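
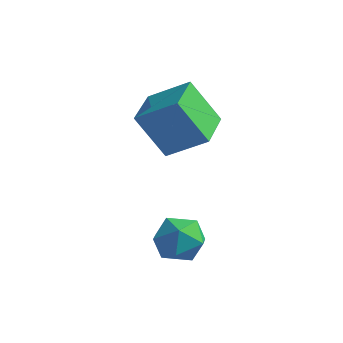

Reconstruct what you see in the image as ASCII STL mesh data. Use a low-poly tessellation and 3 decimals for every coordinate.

solid 
facet normal 0.132 0.957 0.258
outer loop
vertex 0.597 1.221 -2.326
vertex -0.162 1.242 -2.015
vertex 0.471 1.026 -1.539
endloop
endfacet
facet normal 0.751 0.603 0.270
outer loop
vertex 0.597 1.221 -2.326
vertex 0.471 1.026 -1.539
vertex 0.99 0.583 -1.994
endloop
endfacet
facet normal 0.862 0.332 -0.383
outer loop
vertex 0.597 1.221 -2.326
vertex 0.99 0.583 -1.994
vertex 0.677 0.524 -2.75
endloop
endfacet
facet normal 0.312 0.520 -0.795
outer loop
vertex 0.597 1.221 -2.326
vertex 0.677 0.524 -2.75
vertex -0.034 0.931 -2.763
endloop
endfacet
facet normal -0.139 0.906 -0.400
outer loop
vertex 0.597 1.221 -2.326
vertex -0.034 0.931 -2.763
vertex -0.162 1.242 -2.015
endloop
endfacet
facet normal 0.685 0.058 0.726
outer loop
vertex 0.99 0.583 -1.994
vertex 0.471 1.026 -1.539
vertex 0.474 0.209 -1.477
endloop
endfacet
facet normal -0.317 0.631 0.708
outer loop
vertex 0.471 1.026 -1.539
vertex -0.162 1.242 -2.015
vertex -0.237 0.616 -1.49
endloop
endfacet
facet normal -0.756 0.549 -0.357
outer loop
vertex -0.162 1.242 -2.015
vertex -0.034 0.931 -2.763
vertex -0.55 0.557 -2.246
endloop
endfacet
facet normal -0.025 -0.076 -0.997
outer loop
vertex -0.034 0.931 -2.763
vertex 0.677 0.524 -2.75
vertex -0.031 0.114 -2.701
endloop
endfacet
facet normal 0.865 -0.379 -0.329
outer loop
vertex 0.677 0.524 -2.75
vertex 0.99 0.583 -1.994
vertex 0.602 -0.102 -2.225
endloop
endfacet
facet normal -0.312 -0.520 0.795
outer loop
vertex -0.157 -0.081 -1.914
vertex 0.474 0.209 -1.477
vertex -0.237 0.616 -1.49
endloop
endfacet
facet normal -0.862 -0.332 0.383
outer loop
vertex -0.157 -0.081 -1.914
vertex -0.237 0.616 -1.49
vertex -0.55 0.557 -2.246
endloop
endfacet
facet normal -0.751 -0.603 -0.270
outer loop
vertex -0.157 -0.081 -1.914
vertex -0.55 0.557 -2.246
vertex -0.031 0.114 -2.701
endloop
endfacet
facet normal -0.132 -0.957 -0.258
outer loop
vertex -0.157 -0.081 -1.914
vertex -0.031 0.114 -2.701
vertex 0.602 -0.102 -2.225
endloop
endfacet
facet normal 0.139 -0.906 0.400
outer loop
vertex -0.157 -0.081 -1.914
vertex 0.602 -0.102 -2.225
vertex 0.474 0.209 -1.477
endloop
endfacet
facet normal 0.025 0.076 0.997
outer loop
vertex -0.237 0.616 -1.49
vertex 0.474 0.209 -1.477
vertex 0.471 1.026 -1.539
endloop
endfacet
facet normal -0.865 0.379 0.329
outer loop
vertex -0.55 0.557 -2.246
vertex -0.237 0.616 -1.49
vertex -0.162 1.242 -2.015
endloop
endfacet
facet normal -0.685 -0.058 -0.726
outer loop
vertex -0.031 0.114 -2.701
vertex -0.55 0.557 -2.246
vertex -0.034 0.931 -2.763
endloop
endfacet
facet normal 0.317 -0.631 -0.708
outer loop
vertex 0.602 -0.102 -2.225
vertex -0.031 0.114 -2.701
vertex 0.677 0.524 -2.75
endloop
endfacet
facet normal 0.756 -0.549 0.357
outer loop
vertex 0.474 0.209 -1.477
vertex 0.602 -0.102 -2.225
vertex 0.99 0.583 -1.994
endloop
endfacet
facet normal -0.485 -0.218 0.847
outer loop
vertex -1.196 2.43 1.755
vertex -1.771 3.836 1.788
vertex -2.331 1.984 0.989
endloop
endfacet
facet normal 0.378 -0.926 -0.021
outer loop
vertex -1.529 2.344 -0.408
vertex -1.196 2.43 1.755
vertex -2.331 1.984 0.989
endloop
endfacet
facet normal -0.486 -0.218 0.846
outer loop
vertex -2.331 1.984 0.989
vertex -1.771 3.836 1.788
vertex -2.906 3.39 1.021
endloop
endfacet
facet normal -0.788 -0.310 -0.532
outer loop
vertex -2.906 3.39 1.021
vertex -1.529 2.344 -0.408
vertex -2.331 1.984 0.989
endloop
endfacet
facet normal 0.788 0.310 0.532
outer loop
vertex -1.196 2.43 1.755
vertex -0.969 4.196 0.391
vertex -1.771 3.836 1.788
endloop
endfacet
facet normal 0.378 -0.925 -0.021
outer loop
vertex -0.394 2.79 0.359
vertex -1.196 2.43 1.755
vertex -1.529 2.344 -0.408
endloop
endfacet
facet normal 0.788 0.310 0.532
outer loop
vertex -0.394 2.79 0.359
vertex -0.969 4.196 0.391
vertex -1.196 2.43 1.755
endloop
endfacet
facet normal -0.378 0.925 0.021
outer loop
vertex -1.771 3.836 1.788
vertex -0.969 4.196 0.391
vertex -2.906 3.39 1.021
endloop
endfacet
facet normal -0.788 -0.310 -0.532
outer loop
vertex -2.104 3.75 -0.375
vertex -1.529 2.344 -0.408
vertex -2.906 3.39 1.021
endloop
endfacet
facet normal -0.378 0.926 0.021
outer loop
vertex -2.906 3.39 1.021
vertex -0.969 4.196 0.391
vertex -2.104 3.75 -0.375
endloop
endfacet
facet normal 0.486 0.219 -0.846
outer loop
vertex -2.104 3.75 -0.375
vertex -0.394 2.79 0.359
vertex -1.529 2.344 -0.408
endloop
endfacet
facet normal 0.486 0.218 -0.847
outer loop
vertex -0.969 4.196 0.391
vertex -0.394 2.79 0.359
vertex -2.104 3.75 -0.375
endloop
endfacet

endsolid


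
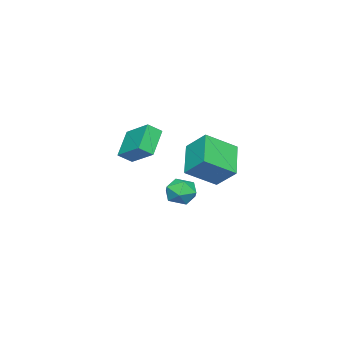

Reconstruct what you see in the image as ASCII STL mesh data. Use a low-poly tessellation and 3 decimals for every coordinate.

solid 
facet normal 0.515 0.728 0.453
outer loop
vertex -2.742 0.665 -2.536
vertex -2.564 0.138 -1.891
vertex -2.04 0.184 -2.561
endloop
endfacet
facet normal 0.540 0.801 -0.258
outer loop
vertex -2.742 0.665 -2.536
vertex -2.04 0.184 -2.561
vertex -2.515 0.279 -3.261
endloop
endfacet
facet normal -0.130 0.858 -0.497
outer loop
vertex -2.742 0.665 -2.536
vertex -2.515 0.279 -3.261
vertex -3.333 0.293 -3.023
endloop
endfacet
facet normal -0.569 0.820 0.064
outer loop
vertex -2.742 0.665 -2.536
vertex -3.333 0.293 -3.023
vertex -3.363 0.206 -2.177
endloop
endfacet
facet normal -0.170 0.740 0.651
outer loop
vertex -2.742 0.665 -2.536
vertex -3.363 0.206 -2.177
vertex -2.564 0.138 -1.891
endloop
endfacet
facet normal 0.823 0.205 -0.530
outer loop
vertex -2.515 0.279 -3.261
vertex -2.04 0.184 -2.561
vertex -2.197 -0.486 -3.063
endloop
endfacet
facet normal 0.782 0.087 0.617
outer loop
vertex -2.04 0.184 -2.561
vertex -2.564 0.138 -1.891
vertex -2.227 -0.573 -2.217
endloop
endfacet
facet normal -0.327 0.107 0.939
outer loop
vertex -2.564 0.138 -1.891
vertex -3.363 0.206 -2.177
vertex -3.045 -0.559 -1.979
endloop
endfacet
facet normal -0.972 0.235 -0.010
outer loop
vertex -3.363 0.206 -2.177
vertex -3.333 0.293 -3.023
vertex -3.52 -0.464 -2.679
endloop
endfacet
facet normal -0.262 0.297 -0.918
outer loop
vertex -3.333 0.293 -3.023
vertex -2.515 0.279 -3.261
vertex -2.996 -0.418 -3.349
endloop
endfacet
facet normal 0.569 -0.820 -0.064
outer loop
vertex -2.818 -0.945 -2.704
vertex -2.197 -0.486 -3.063
vertex -2.227 -0.573 -2.217
endloop
endfacet
facet normal 0.130 -0.858 0.497
outer loop
vertex -2.818 -0.945 -2.704
vertex -2.227 -0.573 -2.217
vertex -3.045 -0.559 -1.979
endloop
endfacet
facet normal -0.540 -0.801 0.258
outer loop
vertex -2.818 -0.945 -2.704
vertex -3.045 -0.559 -1.979
vertex -3.52 -0.464 -2.679
endloop
endfacet
facet normal -0.515 -0.728 -0.453
outer loop
vertex -2.818 -0.945 -2.704
vertex -3.52 -0.464 -2.679
vertex -2.996 -0.418 -3.349
endloop
endfacet
facet normal 0.170 -0.740 -0.651
outer loop
vertex -2.818 -0.945 -2.704
vertex -2.996 -0.418 -3.349
vertex -2.197 -0.486 -3.063
endloop
endfacet
facet normal 0.972 -0.235 0.010
outer loop
vertex -2.227 -0.573 -2.217
vertex -2.197 -0.486 -3.063
vertex -2.04 0.184 -2.561
endloop
endfacet
facet normal 0.262 -0.297 0.918
outer loop
vertex -3.045 -0.559 -1.979
vertex -2.227 -0.573 -2.217
vertex -2.564 0.138 -1.891
endloop
endfacet
facet normal -0.823 -0.205 0.530
outer loop
vertex -3.52 -0.464 -2.679
vertex -3.045 -0.559 -1.979
vertex -3.363 0.206 -2.177
endloop
endfacet
facet normal -0.782 -0.087 -0.617
outer loop
vertex -2.996 -0.418 -3.349
vertex -3.52 -0.464 -2.679
vertex -3.333 0.293 -3.023
endloop
endfacet
facet normal 0.327 -0.107 -0.939
outer loop
vertex -2.197 -0.486 -3.063
vertex -2.996 -0.418 -3.349
vertex -2.515 0.279 -3.261
endloop
endfacet
facet normal -0.607 0.551 -0.573
outer loop
vertex -4.309 -3.096 -0.25
vertex -3.823 -1.695 0.582
vertex -3.093 -2.877 -1.329
endloop
endfacet
facet normal -0.286 -0.824 -0.489
outer loop
vertex -2.577 -3.345 -0.842
vertex -4.309 -3.096 -0.25
vertex -3.093 -2.877 -1.329
endloop
endfacet
facet normal -0.607 0.551 -0.573
outer loop
vertex -3.093 -2.877 -1.329
vertex -3.823 -1.695 0.582
vertex -2.607 -1.476 -0.496
endloop
endfacet
facet normal 0.742 0.134 -0.657
outer loop
vertex -2.607 -1.476 -0.496
vertex -2.577 -3.345 -0.842
vertex -3.093 -2.877 -1.329
endloop
endfacet
facet normal -0.742 -0.133 0.658
outer loop
vertex -4.309 -3.096 -0.25
vertex -3.307 -2.163 1.069
vertex -3.823 -1.695 0.582
endloop
endfacet
facet normal -0.286 -0.824 -0.490
outer loop
vertex -3.793 -3.564 0.236
vertex -4.309 -3.096 -0.25
vertex -2.577 -3.345 -0.842
endloop
endfacet
facet normal -0.741 -0.134 0.658
outer loop
vertex -3.793 -3.564 0.236
vertex -3.307 -2.163 1.069
vertex -4.309 -3.096 -0.25
endloop
endfacet
facet normal 0.285 0.824 0.489
outer loop
vertex -3.823 -1.695 0.582
vertex -3.307 -2.163 1.069
vertex -2.607 -1.476 -0.496
endloop
endfacet
facet normal 0.741 0.134 -0.658
outer loop
vertex -2.091 -1.944 -0.01
vertex -2.577 -3.345 -0.842
vertex -2.607 -1.476 -0.496
endloop
endfacet
facet normal 0.286 0.824 0.490
outer loop
vertex -2.607 -1.476 -0.496
vertex -3.307 -2.163 1.069
vertex -2.091 -1.944 -0.01
endloop
endfacet
facet normal 0.607 -0.551 0.573
outer loop
vertex -2.091 -1.944 -0.01
vertex -3.793 -3.564 0.236
vertex -2.577 -3.345 -0.842
endloop
endfacet
facet normal 0.607 -0.551 0.572
outer loop
vertex -3.307 -2.163 1.069
vertex -3.793 -3.564 0.236
vertex -2.091 -1.944 -0.01
endloop
endfacet
facet normal -0.652 0.558 -0.514
outer loop
vertex -1.94 2.165 0.103
vertex -1.766 3.211 1.017
vertex -0.548 2.838 -0.932
endloop
endfacet
facet normal -0.124 -0.748 -0.653
outer loop
vertex 0.586 1.869 -0.037
vertex -1.94 2.165 0.103
vertex -0.548 2.838 -0.932
endloop
endfacet
facet normal -0.652 0.557 -0.514
outer loop
vertex -0.548 2.838 -0.932
vertex -1.766 3.211 1.017
vertex -0.375 3.885 -0.018
endloop
endfacet
facet normal 0.748 0.362 -0.556
outer loop
vertex -0.375 3.885 -0.018
vertex 0.586 1.869 -0.037
vertex -0.548 2.838 -0.932
endloop
endfacet
facet normal -0.748 -0.362 0.556
outer loop
vertex -1.94 2.165 0.103
vertex -0.632 2.242 1.912
vertex -1.766 3.211 1.017
endloop
endfacet
facet normal -0.124 -0.747 -0.653
outer loop
vertex -0.805 1.195 0.998
vertex -1.94 2.165 0.103
vertex 0.586 1.869 -0.037
endloop
endfacet
facet normal -0.748 -0.362 0.556
outer loop
vertex -0.805 1.195 0.998
vertex -0.632 2.242 1.912
vertex -1.94 2.165 0.103
endloop
endfacet
facet normal 0.124 0.747 0.653
outer loop
vertex -1.766 3.211 1.017
vertex -0.632 2.242 1.912
vertex -0.375 3.885 -0.018
endloop
endfacet
facet normal 0.748 0.362 -0.556
outer loop
vertex 0.76 2.915 0.877
vertex 0.586 1.869 -0.037
vertex -0.375 3.885 -0.018
endloop
endfacet
facet normal 0.124 0.747 0.653
outer loop
vertex -0.375 3.885 -0.018
vertex -0.632 2.242 1.912
vertex 0.76 2.915 0.877
endloop
endfacet
facet normal 0.652 -0.557 0.514
outer loop
vertex 0.76 2.915 0.877
vertex -0.805 1.195 0.998
vertex 0.586 1.869 -0.037
endloop
endfacet
facet normal 0.652 -0.557 0.515
outer loop
vertex -0.632 2.242 1.912
vertex -0.805 1.195 0.998
vertex 0.76 2.915 0.877
endloop
endfacet

endsolid


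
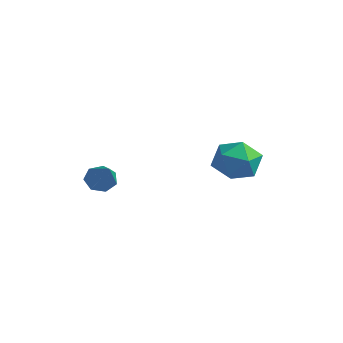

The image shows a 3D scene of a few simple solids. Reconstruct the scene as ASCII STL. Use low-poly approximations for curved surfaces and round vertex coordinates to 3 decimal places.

solid 
facet normal -0.941 -0.337 0.020
outer loop
vertex -2.821 3.675 2.742
vertex -2.448 2.638 2.817
vertex -2.638 3.224 3.733
endloop
endfacet
facet normal -0.897 0.315 0.309
outer loop
vertex -2.821 3.675 2.742
vertex -2.638 3.224 3.733
vertex -2.338 4.269 3.538
endloop
endfacet
facet normal -0.628 0.756 -0.183
outer loop
vertex -2.821 3.675 2.742
vertex -2.338 4.269 3.538
vertex -1.964 4.328 2.501
endloop
endfacet
facet normal -0.506 0.378 -0.776
outer loop
vertex -2.821 3.675 2.742
vertex -1.964 4.328 2.501
vertex -2.032 3.321 2.055
endloop
endfacet
facet normal -0.699 -0.299 -0.649
outer loop
vertex -2.821 3.675 2.742
vertex -2.032 3.321 2.055
vertex -2.448 2.638 2.817
endloop
endfacet
facet normal -0.437 0.285 0.853
outer loop
vertex -2.338 4.269 3.538
vertex -2.638 3.224 3.733
vertex -1.668 3.599 4.105
endloop
endfacet
facet normal -0.508 -0.770 0.387
outer loop
vertex -2.638 3.224 3.733
vertex -2.448 2.638 2.817
vertex -1.736 2.592 3.659
endloop
endfacet
facet normal -0.117 -0.707 -0.697
outer loop
vertex -2.448 2.638 2.817
vertex -2.032 3.321 2.055
vertex -1.362 2.651 2.622
endloop
endfacet
facet normal 0.196 0.386 -0.901
outer loop
vertex -2.032 3.321 2.055
vertex -1.964 4.328 2.501
vertex -1.062 3.696 2.427
endloop
endfacet
facet normal -0.002 0.998 0.056
outer loop
vertex -1.964 4.328 2.501
vertex -2.338 4.269 3.538
vertex -1.252 4.282 3.343
endloop
endfacet
facet normal 0.506 -0.378 0.776
outer loop
vertex -0.879 3.245 3.418
vertex -1.668 3.599 4.105
vertex -1.736 2.592 3.659
endloop
endfacet
facet normal 0.628 -0.756 0.183
outer loop
vertex -0.879 3.245 3.418
vertex -1.736 2.592 3.659
vertex -1.362 2.651 2.622
endloop
endfacet
facet normal 0.897 -0.315 -0.309
outer loop
vertex -0.879 3.245 3.418
vertex -1.362 2.651 2.622
vertex -1.062 3.696 2.427
endloop
endfacet
facet normal 0.941 0.337 -0.020
outer loop
vertex -0.879 3.245 3.418
vertex -1.062 3.696 2.427
vertex -1.252 4.282 3.343
endloop
endfacet
facet normal 0.699 0.299 0.649
outer loop
vertex -0.879 3.245 3.418
vertex -1.252 4.282 3.343
vertex -1.668 3.599 4.105
endloop
endfacet
facet normal -0.196 -0.386 0.901
outer loop
vertex -1.736 2.592 3.659
vertex -1.668 3.599 4.105
vertex -2.638 3.224 3.733
endloop
endfacet
facet normal 0.002 -0.998 -0.056
outer loop
vertex -1.362 2.651 2.622
vertex -1.736 2.592 3.659
vertex -2.448 2.638 2.817
endloop
endfacet
facet normal 0.437 -0.285 -0.853
outer loop
vertex -1.062 3.696 2.427
vertex -1.362 2.651 2.622
vertex -2.032 3.321 2.055
endloop
endfacet
facet normal 0.508 0.770 -0.387
outer loop
vertex -1.252 4.282 3.343
vertex -1.062 3.696 2.427
vertex -1.964 4.328 2.501
endloop
endfacet
facet normal 0.117 0.707 0.697
outer loop
vertex -1.668 3.599 4.105
vertex -1.252 4.282 3.343
vertex -2.338 4.269 3.538
endloop
endfacet
facet normal -0.724 0.309 -0.617
outer loop
vertex -3.566 -1.611 2.17
vertex -3.982 -1.546 2.691
vertex -3.565 -1.091 2.429
endloop
endfacet
facet normal 0.876 0.214 -0.433
outer loop
vertex -3.566 -1.611 2.17
vertex -3.565 -1.091 2.429
vertex -2.598 -2.134 3.869
endloop
endfacet
facet normal -0.724 0.309 -0.616
outer loop
vertex -3.565 -1.091 2.429
vertex -3.982 -1.546 2.691
vertex -3.878 -0.913 2.886
endloop
endfacet
facet normal 0.629 0.766 0.132
outer loop
vertex -3.565 -1.091 2.429
vertex -3.878 -0.913 2.886
vertex -2.598 -2.134 3.869
endloop
endfacet
facet normal -0.724 0.309 -0.617
outer loop
vertex -3.878 -0.913 2.886
vertex -3.982 -1.546 2.691
vertex -4.269 -1.212 3.195
endloop
endfacet
facet normal 0.072 0.670 0.739
outer loop
vertex -3.878 -0.913 2.886
vertex -4.269 -1.212 3.195
vertex -2.598 -2.134 3.869
endloop
endfacet
facet normal -0.724 0.309 -0.617
outer loop
vertex -4.269 -1.212 3.195
vertex -3.982 -1.546 2.691
vertex -4.444 -1.762 3.125
endloop
endfacet
facet normal -0.374 0.001 0.928
outer loop
vertex -4.269 -1.212 3.195
vertex -4.444 -1.762 3.125
vertex -2.598 -2.134 3.869
endloop
endfacet
facet normal -0.724 0.308 -0.617
outer loop
vertex -4.444 -1.762 3.125
vertex -3.982 -1.546 2.691
vertex -4.27 -2.149 2.728
endloop
endfacet
facet normal -0.374 -0.741 0.558
outer loop
vertex -4.444 -1.762 3.125
vertex -4.27 -2.149 2.728
vertex -2.598 -2.134 3.869
endloop
endfacet
facet normal -0.724 0.308 -0.617
outer loop
vertex -4.27 -2.149 2.728
vertex -3.982 -1.546 2.691
vertex -3.879 -2.082 2.303
endloop
endfacet
facet normal 0.071 -0.993 -0.091
outer loop
vertex -4.27 -2.149 2.728
vertex -3.879 -2.082 2.303
vertex -2.598 -2.134 3.869
endloop
endfacet
facet normal -0.725 0.307 -0.617
outer loop
vertex -3.879 -2.082 2.303
vertex -3.982 -1.546 2.691
vertex -3.566 -1.611 2.17
endloop
endfacet
facet normal 0.628 -0.568 -0.532
outer loop
vertex -3.879 -2.082 2.303
vertex -3.566 -1.611 2.17
vertex -2.598 -2.134 3.869
endloop
endfacet

endsolid


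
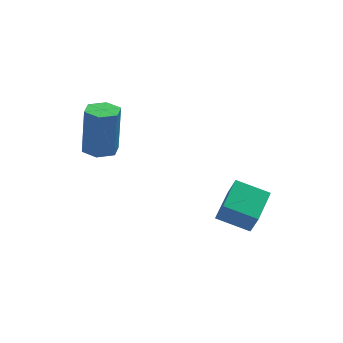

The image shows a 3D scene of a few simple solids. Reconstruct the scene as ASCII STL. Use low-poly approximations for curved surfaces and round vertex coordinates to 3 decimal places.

solid 
facet normal -0.079 -0.090 -0.993
outer loop
vertex -3.038 0.544 -0.827
vertex -3.477 1.152 -0.847
vertex -2.733 1.223 -0.913
endloop
endfacet
facet normal 0.910 -0.413 -0.035
outer loop
vertex -3.038 0.544 -0.827
vertex -2.733 1.223 -0.913
vertex -2.865 0.74 1.327
endloop
endfacet
facet normal 0.910 -0.413 -0.035
outer loop
vertex -2.865 0.74 1.327
vertex -2.733 1.223 -0.913
vertex -2.56 1.42 1.241
endloop
endfacet
facet normal 0.079 0.090 0.993
outer loop
vertex -2.865 0.74 1.327
vertex -2.56 1.42 1.241
vertex -3.303 1.348 1.307
endloop
endfacet
facet normal -0.079 -0.091 -0.993
outer loop
vertex -2.733 1.223 -0.913
vertex -3.477 1.152 -0.847
vertex -3.171 1.831 -0.934
endloop
endfacet
facet normal 0.808 0.578 -0.118
outer loop
vertex -2.733 1.223 -0.913
vertex -3.171 1.831 -0.934
vertex -2.56 1.42 1.241
endloop
endfacet
facet normal 0.808 0.578 -0.118
outer loop
vertex -2.56 1.42 1.241
vertex -3.171 1.831 -0.934
vertex -2.998 2.028 1.221
endloop
endfacet
facet normal 0.079 0.090 0.993
outer loop
vertex -2.56 1.42 1.241
vertex -2.998 2.028 1.221
vertex -3.303 1.348 1.307
endloop
endfacet
facet normal -0.081 -0.091 -0.993
outer loop
vertex -3.171 1.831 -0.934
vertex -3.477 1.152 -0.847
vertex -3.915 1.76 -0.867
endloop
endfacet
facet normal -0.102 0.991 -0.082
outer loop
vertex -3.171 1.831 -0.934
vertex -3.915 1.76 -0.867
vertex -2.998 2.028 1.221
endloop
endfacet
facet normal -0.103 0.991 -0.082
outer loop
vertex -2.998 2.028 1.221
vertex -3.915 1.76 -0.867
vertex -3.742 1.956 1.287
endloop
endfacet
facet normal 0.079 0.090 0.993
outer loop
vertex -2.998 2.028 1.221
vertex -3.742 1.956 1.287
vertex -3.303 1.348 1.307
endloop
endfacet
facet normal -0.079 -0.090 -0.993
outer loop
vertex -3.915 1.76 -0.867
vertex -3.477 1.152 -0.847
vertex -4.22 1.08 -0.781
endloop
endfacet
facet normal -0.910 0.413 0.036
outer loop
vertex -3.915 1.76 -0.867
vertex -4.22 1.08 -0.781
vertex -3.742 1.956 1.287
endloop
endfacet
facet normal -0.910 0.413 0.035
outer loop
vertex -3.742 1.956 1.287
vertex -4.22 1.08 -0.781
vertex -4.047 1.277 1.373
endloop
endfacet
facet normal 0.079 0.090 0.993
outer loop
vertex -3.742 1.956 1.287
vertex -4.047 1.277 1.373
vertex -3.303 1.348 1.307
endloop
endfacet
facet normal -0.079 -0.090 -0.993
outer loop
vertex -4.22 1.08 -0.781
vertex -3.477 1.152 -0.847
vertex -3.782 0.472 -0.761
endloop
endfacet
facet normal -0.808 -0.578 0.118
outer loop
vertex -4.22 1.08 -0.781
vertex -3.782 0.472 -0.761
vertex -4.047 1.277 1.373
endloop
endfacet
facet normal -0.808 -0.578 0.118
outer loop
vertex -4.047 1.277 1.373
vertex -3.782 0.472 -0.761
vertex -3.609 0.669 1.394
endloop
endfacet
facet normal 0.079 0.091 0.993
outer loop
vertex -4.047 1.277 1.373
vertex -3.609 0.669 1.394
vertex -3.303 1.348 1.307
endloop
endfacet
facet normal -0.079 -0.090 -0.993
outer loop
vertex -3.782 0.472 -0.761
vertex -3.477 1.152 -0.847
vertex -3.038 0.544 -0.827
endloop
endfacet
facet normal 0.103 -0.991 0.082
outer loop
vertex -3.782 0.472 -0.761
vertex -3.038 0.544 -0.827
vertex -3.609 0.669 1.394
endloop
endfacet
facet normal 0.102 -0.991 0.082
outer loop
vertex -3.609 0.669 1.394
vertex -3.038 0.544 -0.827
vertex -2.865 0.74 1.327
endloop
endfacet
facet normal 0.081 0.091 0.993
outer loop
vertex -3.609 0.669 1.394
vertex -2.865 0.74 1.327
vertex -3.303 1.348 1.307
endloop
endfacet
facet normal -0.818 0.468 0.335
outer loop
vertex 0.072 -3.676 -1.249
vertex 0.944 -2.408 -0.89
vertex -0.102 -3.279 -2.227
endloop
endfacet
facet normal -0.552 -0.802 -0.228
outer loop
vertex 1.076 -3.952 -2.71
vertex 0.072 -3.676 -1.249
vertex -0.102 -3.279 -2.227
endloop
endfacet
facet normal -0.818 0.468 0.335
outer loop
vertex -0.102 -3.279 -2.227
vertex 0.944 -2.408 -0.89
vertex 0.77 -2.011 -1.868
endloop
endfacet
facet normal -0.163 0.371 -0.914
outer loop
vertex 0.77 -2.011 -1.868
vertex 1.076 -3.952 -2.71
vertex -0.102 -3.279 -2.227
endloop
endfacet
facet normal 0.163 -0.371 0.914
outer loop
vertex 0.072 -3.676 -1.249
vertex 2.122 -3.081 -1.373
vertex 0.944 -2.408 -0.89
endloop
endfacet
facet normal -0.552 -0.802 -0.228
outer loop
vertex 1.25 -4.349 -1.732
vertex 0.072 -3.676 -1.249
vertex 1.076 -3.952 -2.71
endloop
endfacet
facet normal 0.163 -0.371 0.914
outer loop
vertex 1.25 -4.349 -1.732
vertex 2.122 -3.081 -1.373
vertex 0.072 -3.676 -1.249
endloop
endfacet
facet normal 0.552 0.802 0.228
outer loop
vertex 0.944 -2.408 -0.89
vertex 2.122 -3.081 -1.373
vertex 0.77 -2.011 -1.868
endloop
endfacet
facet normal -0.163 0.371 -0.914
outer loop
vertex 1.948 -2.684 -2.351
vertex 1.076 -3.952 -2.71
vertex 0.77 -2.011 -1.868
endloop
endfacet
facet normal 0.552 0.802 0.228
outer loop
vertex 0.77 -2.011 -1.868
vertex 2.122 -3.081 -1.373
vertex 1.948 -2.684 -2.351
endloop
endfacet
facet normal 0.818 -0.468 -0.335
outer loop
vertex 1.948 -2.684 -2.351
vertex 1.25 -4.349 -1.732
vertex 1.076 -3.952 -2.71
endloop
endfacet
facet normal 0.818 -0.468 -0.335
outer loop
vertex 2.122 -3.081 -1.373
vertex 1.25 -4.349 -1.732
vertex 1.948 -2.684 -2.351
endloop
endfacet

endsolid


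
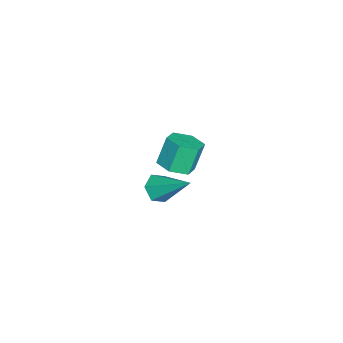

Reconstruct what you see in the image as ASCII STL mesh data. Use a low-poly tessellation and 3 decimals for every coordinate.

solid 
facet normal 0.338 -0.238 -0.910
outer loop
vertex -2.327 1.925 -2.578
vertex -2.908 1.253 -2.618
vertex -3.14 2.059 -2.915
endloop
endfacet
facet normal 0.227 0.959 -0.167
outer loop
vertex -2.327 1.925 -2.578
vertex -3.14 2.059 -2.915
vertex -2.83 2.28 -1.222
endloop
endfacet
facet normal 0.227 0.959 -0.167
outer loop
vertex -2.83 2.28 -1.222
vertex -3.14 2.059 -2.915
vertex -3.643 2.414 -1.558
endloop
endfacet
facet normal -0.337 0.238 0.911
outer loop
vertex -2.83 2.28 -1.222
vertex -3.643 2.414 -1.558
vertex -3.412 1.607 -1.262
endloop
endfacet
facet normal 0.338 -0.238 -0.910
outer loop
vertex -3.14 2.059 -2.915
vertex -2.908 1.253 -2.618
vertex -3.721 1.387 -2.955
endloop
endfacet
facet normal -0.677 0.610 -0.411
outer loop
vertex -3.14 2.059 -2.915
vertex -3.721 1.387 -2.955
vertex -3.643 2.414 -1.558
endloop
endfacet
facet normal -0.677 0.610 -0.411
outer loop
vertex -3.643 2.414 -1.558
vertex -3.721 1.387 -2.955
vertex -4.225 1.741 -1.598
endloop
endfacet
facet normal -0.337 0.238 0.911
outer loop
vertex -3.643 2.414 -1.558
vertex -4.225 1.741 -1.598
vertex -3.412 1.607 -1.262
endloop
endfacet
facet normal 0.338 -0.238 -0.910
outer loop
vertex -3.721 1.387 -2.955
vertex -2.908 1.253 -2.618
vertex -3.49 0.58 -2.658
endloop
endfacet
facet normal -0.905 -0.349 -0.245
outer loop
vertex -3.721 1.387 -2.955
vertex -3.49 0.58 -2.658
vertex -4.225 1.741 -1.598
endloop
endfacet
facet normal -0.904 -0.350 -0.244
outer loop
vertex -4.225 1.741 -1.598
vertex -3.49 0.58 -2.658
vertex -3.993 0.935 -1.302
endloop
endfacet
facet normal -0.337 0.237 0.911
outer loop
vertex -4.225 1.741 -1.598
vertex -3.993 0.935 -1.302
vertex -3.412 1.607 -1.262
endloop
endfacet
facet normal 0.337 -0.238 -0.911
outer loop
vertex -3.49 0.58 -2.658
vertex -2.908 1.253 -2.618
vertex -2.677 0.446 -2.322
endloop
endfacet
facet normal -0.227 -0.959 0.167
outer loop
vertex -3.49 0.58 -2.658
vertex -2.677 0.446 -2.322
vertex -3.993 0.935 -1.302
endloop
endfacet
facet normal -0.227 -0.959 0.167
outer loop
vertex -3.993 0.935 -1.302
vertex -2.677 0.446 -2.322
vertex -3.18 0.801 -0.965
endloop
endfacet
facet normal -0.338 0.238 0.910
outer loop
vertex -3.993 0.935 -1.302
vertex -3.18 0.801 -0.965
vertex -3.412 1.607 -1.262
endloop
endfacet
facet normal 0.337 -0.238 -0.911
outer loop
vertex -2.677 0.446 -2.322
vertex -2.908 1.253 -2.618
vertex -2.095 1.119 -2.282
endloop
endfacet
facet normal 0.677 -0.610 0.411
outer loop
vertex -2.677 0.446 -2.322
vertex -2.095 1.119 -2.282
vertex -3.18 0.801 -0.965
endloop
endfacet
facet normal 0.677 -0.610 0.411
outer loop
vertex -3.18 0.801 -0.965
vertex -2.095 1.119 -2.282
vertex -2.599 1.473 -0.925
endloop
endfacet
facet normal -0.338 0.238 0.910
outer loop
vertex -3.18 0.801 -0.965
vertex -2.599 1.473 -0.925
vertex -3.412 1.607 -1.262
endloop
endfacet
facet normal 0.337 -0.237 -0.911
outer loop
vertex -2.095 1.119 -2.282
vertex -2.908 1.253 -2.618
vertex -2.327 1.925 -2.578
endloop
endfacet
facet normal 0.904 0.350 0.245
outer loop
vertex -2.095 1.119 -2.282
vertex -2.327 1.925 -2.578
vertex -2.599 1.473 -0.925
endloop
endfacet
facet normal 0.905 0.349 0.244
outer loop
vertex -2.599 1.473 -0.925
vertex -2.327 1.925 -2.578
vertex -2.83 2.28 -1.222
endloop
endfacet
facet normal -0.338 0.238 0.910
outer loop
vertex -2.599 1.473 -0.925
vertex -2.83 2.28 -1.222
vertex -3.412 1.607 -1.262
endloop
endfacet
facet normal -0.315 -0.731 -0.606
outer loop
vertex 2.442 1.857 0.017
vertex 2.148 1.517 0.58
vertex 1.76 1.994 0.206
endloop
endfacet
facet normal 0.022 0.845 -0.534
outer loop
vertex 2.442 1.857 0.017
vertex 1.76 1.994 0.206
vertex 2.772 2.963 1.78
endloop
endfacet
facet normal -0.315 -0.731 -0.605
outer loop
vertex 1.76 1.994 0.206
vertex 2.148 1.517 0.58
vertex 1.467 1.654 0.769
endloop
endfacet
facet normal -0.723 0.690 0.040
outer loop
vertex 1.76 1.994 0.206
vertex 1.467 1.654 0.769
vertex 2.772 2.963 1.78
endloop
endfacet
facet normal -0.315 -0.731 -0.605
outer loop
vertex 1.467 1.654 0.769
vertex 2.148 1.517 0.58
vertex 1.855 1.177 1.143
endloop
endfacet
facet normal -0.651 0.064 0.757
outer loop
vertex 1.467 1.654 0.769
vertex 1.855 1.177 1.143
vertex 2.772 2.963 1.78
endloop
endfacet
facet normal -0.316 -0.730 -0.606
outer loop
vertex 1.855 1.177 1.143
vertex 2.148 1.517 0.58
vertex 2.536 1.039 0.954
endloop
endfacet
facet normal 0.167 -0.406 0.898
outer loop
vertex 1.855 1.177 1.143
vertex 2.536 1.039 0.954
vertex 2.772 2.963 1.78
endloop
endfacet
facet normal -0.315 -0.730 -0.606
outer loop
vertex 2.536 1.039 0.954
vertex 2.148 1.517 0.58
vertex 2.829 1.379 0.392
endloop
endfacet
facet normal 0.912 -0.251 0.324
outer loop
vertex 2.536 1.039 0.954
vertex 2.829 1.379 0.392
vertex 2.772 2.963 1.78
endloop
endfacet
facet normal -0.315 -0.730 -0.606
outer loop
vertex 2.829 1.379 0.392
vertex 2.148 1.517 0.58
vertex 2.442 1.857 0.017
endloop
endfacet
facet normal 0.841 0.373 -0.392
outer loop
vertex 2.829 1.379 0.392
vertex 2.442 1.857 0.017
vertex 2.772 2.963 1.78
endloop
endfacet

endsolid


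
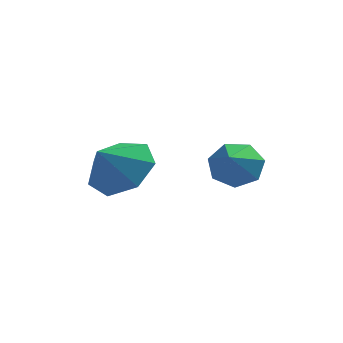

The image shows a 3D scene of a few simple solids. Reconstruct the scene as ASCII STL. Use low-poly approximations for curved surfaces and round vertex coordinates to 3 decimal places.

solid 
facet normal -0.026 0.871 -0.491
outer loop
vertex 0.11 4.755 3.395
vertex -0.215 4.389 2.762
vertex -0.584 4.729 3.385
endloop
endfacet
facet normal -0.020 0.157 0.987
outer loop
vertex 0.11 4.755 3.395
vertex -0.584 4.729 3.385
vertex -0.165 2.691 3.718
endloop
endfacet
facet normal -0.026 0.871 -0.491
outer loop
vertex -0.584 4.729 3.385
vertex -0.215 4.389 2.762
vertex -1.0 4.447 2.906
endloop
endfacet
facet normal -0.742 -0.043 0.669
outer loop
vertex -0.584 4.729 3.385
vertex -1.0 4.447 2.906
vertex -0.165 2.691 3.718
endloop
endfacet
facet normal -0.025 0.872 -0.489
outer loop
vertex -1.0 4.447 2.906
vertex -0.215 4.389 2.762
vertex -0.824 4.122 2.318
endloop
endfacet
facet normal -0.898 -0.439 -0.026
outer loop
vertex -1.0 4.447 2.906
vertex -0.824 4.122 2.318
vertex -0.165 2.691 3.718
endloop
endfacet
facet normal -0.025 0.871 -0.490
outer loop
vertex -0.824 4.122 2.318
vertex -0.215 4.389 2.762
vertex -0.19 3.998 2.065
endloop
endfacet
facet normal -0.371 -0.731 -0.572
outer loop
vertex -0.824 4.122 2.318
vertex -0.19 3.998 2.065
vertex -0.165 2.691 3.718
endloop
endfacet
facet normal -0.025 0.871 -0.490
outer loop
vertex -0.19 3.998 2.065
vertex -0.215 4.389 2.762
vertex 0.426 4.168 2.336
endloop
endfacet
facet normal 0.440 -0.701 -0.561
outer loop
vertex -0.19 3.998 2.065
vertex 0.426 4.168 2.336
vertex -0.165 2.691 3.718
endloop
endfacet
facet normal -0.026 0.871 -0.491
outer loop
vertex 0.426 4.168 2.336
vertex -0.215 4.389 2.762
vertex 0.559 4.506 2.928
endloop
endfacet
facet normal 0.929 -0.370 0.002
outer loop
vertex 0.426 4.168 2.336
vertex 0.559 4.506 2.928
vertex -0.165 2.691 3.718
endloop
endfacet
facet normal -0.027 0.871 -0.490
outer loop
vertex 0.559 4.506 2.928
vertex -0.215 4.389 2.762
vertex 0.11 4.755 3.395
endloop
endfacet
facet normal 0.724 0.012 0.690
outer loop
vertex 0.559 4.506 2.928
vertex 0.11 4.755 3.395
vertex -0.165 2.691 3.718
endloop
endfacet
facet normal 0.419 0.564 -0.711
outer loop
vertex -2.428 3.14 3.866
vertex -3.031 2.656 3.127
vertex -3.25 3.535 3.695
endloop
endfacet
facet normal -0.109 0.194 0.975
outer loop
vertex -2.428 3.14 3.866
vertex -3.25 3.535 3.695
vertex -3.529 1.984 3.973
endloop
endfacet
facet normal 0.419 0.564 -0.711
outer loop
vertex -3.25 3.535 3.695
vertex -3.031 2.656 3.127
vertex -3.907 3.268 3.096
endloop
endfacet
facet normal -0.706 0.246 0.664
outer loop
vertex -3.25 3.535 3.695
vertex -3.907 3.268 3.096
vertex -3.529 1.984 3.973
endloop
endfacet
facet normal 0.419 0.564 -0.711
outer loop
vertex -3.907 3.268 3.096
vertex -3.031 2.656 3.127
vertex -3.904 2.54 2.52
endloop
endfacet
facet normal -0.969 -0.155 0.191
outer loop
vertex -3.907 3.268 3.096
vertex -3.904 2.54 2.52
vertex -3.529 1.984 3.973
endloop
endfacet
facet normal 0.419 0.564 -0.711
outer loop
vertex -3.904 2.54 2.52
vertex -3.031 2.656 3.127
vertex -3.243 1.899 2.401
endloop
endfacet
facet normal -0.702 -0.707 -0.089
outer loop
vertex -3.904 2.54 2.52
vertex -3.243 1.899 2.401
vertex -3.529 1.984 3.973
endloop
endfacet
facet normal 0.419 0.564 -0.711
outer loop
vertex -3.243 1.899 2.401
vertex -3.031 2.656 3.127
vertex -2.422 1.828 2.829
endloop
endfacet
facet normal -0.104 -0.994 0.035
outer loop
vertex -3.243 1.899 2.401
vertex -2.422 1.828 2.829
vertex -3.529 1.984 3.973
endloop
endfacet
facet normal 0.419 0.564 -0.711
outer loop
vertex -2.422 1.828 2.829
vertex -3.031 2.656 3.127
vertex -2.059 2.38 3.481
endloop
endfacet
facet normal 0.373 -0.800 0.470
outer loop
vertex -2.422 1.828 2.829
vertex -2.059 2.38 3.481
vertex -3.529 1.984 3.973
endloop
endfacet
facet normal 0.419 0.564 -0.711
outer loop
vertex -2.059 2.38 3.481
vertex -3.031 2.656 3.127
vertex -2.428 3.14 3.866
endloop
endfacet
facet normal 0.370 -0.270 0.889
outer loop
vertex -2.059 2.38 3.481
vertex -2.428 3.14 3.866
vertex -3.529 1.984 3.973
endloop
endfacet

endsolid


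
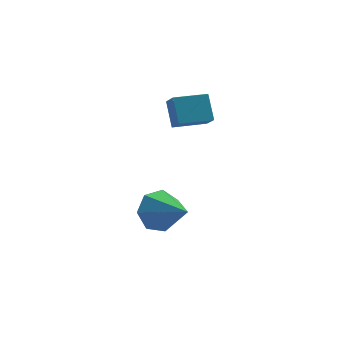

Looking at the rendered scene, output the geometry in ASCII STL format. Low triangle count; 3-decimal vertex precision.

solid 
facet normal -0.997 0.009 0.073
outer loop
vertex 3.081 1.698 0.963
vertex 3.157 2.618 1.892
vertex 3.037 2.395 0.276
endloop
endfacet
facet normal -0.058 -0.703 -0.709
outer loop
vertex 4.523 2.382 0.168
vertex 3.081 1.698 0.963
vertex 3.037 2.395 0.276
endloop
endfacet
facet normal -0.997 0.009 0.073
outer loop
vertex 3.037 2.395 0.276
vertex 3.157 2.618 1.892
vertex 3.113 3.316 1.205
endloop
endfacet
facet normal -0.045 0.711 -0.701
outer loop
vertex 3.113 3.316 1.205
vertex 4.523 2.382 0.168
vertex 3.037 2.395 0.276
endloop
endfacet
facet normal 0.045 -0.712 0.701
outer loop
vertex 3.081 1.698 0.963
vertex 4.643 2.605 1.784
vertex 3.157 2.618 1.892
endloop
endfacet
facet normal -0.058 -0.702 -0.710
outer loop
vertex 4.567 1.684 0.855
vertex 3.081 1.698 0.963
vertex 4.523 2.382 0.168
endloop
endfacet
facet normal 0.044 -0.711 0.702
outer loop
vertex 4.567 1.684 0.855
vertex 4.643 2.605 1.784
vertex 3.081 1.698 0.963
endloop
endfacet
facet normal 0.058 0.702 0.710
outer loop
vertex 3.157 2.618 1.892
vertex 4.643 2.605 1.784
vertex 3.113 3.316 1.205
endloop
endfacet
facet normal -0.044 0.712 -0.701
outer loop
vertex 4.599 3.302 1.097
vertex 4.523 2.382 0.168
vertex 3.113 3.316 1.205
endloop
endfacet
facet normal 0.058 0.703 0.709
outer loop
vertex 3.113 3.316 1.205
vertex 4.643 2.605 1.784
vertex 4.599 3.302 1.097
endloop
endfacet
facet normal 0.997 -0.009 -0.073
outer loop
vertex 4.599 3.302 1.097
vertex 4.567 1.684 0.855
vertex 4.523 2.382 0.168
endloop
endfacet
facet normal 0.997 -0.009 -0.073
outer loop
vertex 4.643 2.605 1.784
vertex 4.567 1.684 0.855
vertex 4.599 3.302 1.097
endloop
endfacet
facet normal -0.286 0.808 -0.515
outer loop
vertex 2.503 1.99 -3.154
vertex 2.142 1.379 -3.913
vertex 1.641 1.735 -3.075
endloop
endfacet
facet normal 0.046 0.151 0.987
outer loop
vertex 2.503 1.99 -3.154
vertex 1.641 1.735 -3.075
vertex 2.758 -0.359 -2.807
endloop
endfacet
facet normal -0.286 0.808 -0.514
outer loop
vertex 1.641 1.735 -3.075
vertex 2.142 1.379 -3.913
vertex 1.156 1.212 -3.627
endloop
endfacet
facet normal -0.613 -0.230 0.756
outer loop
vertex 1.641 1.735 -3.075
vertex 1.156 1.212 -3.627
vertex 2.758 -0.359 -2.807
endloop
endfacet
facet normal -0.286 0.808 -0.515
outer loop
vertex 1.156 1.212 -3.627
vertex 2.142 1.379 -3.913
vertex 1.414 0.814 -4.395
endloop
endfacet
facet normal -0.724 -0.681 0.110
outer loop
vertex 1.156 1.212 -3.627
vertex 1.414 0.814 -4.395
vertex 2.758 -0.359 -2.807
endloop
endfacet
facet normal -0.286 0.808 -0.515
outer loop
vertex 1.414 0.814 -4.395
vertex 2.142 1.379 -3.913
vertex 2.22 0.841 -4.8
endloop
endfacet
facet normal -0.204 -0.862 -0.464
outer loop
vertex 1.414 0.814 -4.395
vertex 2.22 0.841 -4.8
vertex 2.758 -0.359 -2.807
endloop
endfacet
facet normal -0.287 0.808 -0.515
outer loop
vertex 2.22 0.841 -4.8
vertex 2.142 1.379 -3.913
vertex 2.967 1.274 -4.537
endloop
endfacet
facet normal 0.557 -0.637 -0.534
outer loop
vertex 2.22 0.841 -4.8
vertex 2.967 1.274 -4.537
vertex 2.758 -0.359 -2.807
endloop
endfacet
facet normal -0.287 0.808 -0.515
outer loop
vertex 2.967 1.274 -4.537
vertex 2.142 1.379 -3.913
vertex 3.093 1.785 -3.805
endloop
endfacet
facet normal 0.983 -0.175 -0.047
outer loop
vertex 2.967 1.274 -4.537
vertex 3.093 1.785 -3.805
vertex 2.758 -0.359 -2.807
endloop
endfacet
facet normal -0.287 0.808 -0.514
outer loop
vertex 3.093 1.785 -3.805
vertex 2.142 1.379 -3.913
vertex 2.503 1.99 -3.154
endloop
endfacet
facet normal 0.756 0.175 0.630
outer loop
vertex 3.093 1.785 -3.805
vertex 2.503 1.99 -3.154
vertex 2.758 -0.359 -2.807
endloop
endfacet

endsolid


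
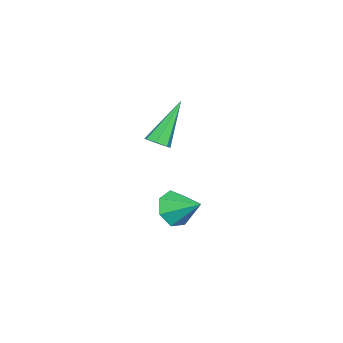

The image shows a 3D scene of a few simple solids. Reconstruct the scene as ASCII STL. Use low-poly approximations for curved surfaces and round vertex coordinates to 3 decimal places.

solid 
facet normal -0.231 -0.836 -0.499
outer loop
vertex 1.631 -0.331 -2.545
vertex 0.964 -0.444 -2.047
vertex 1.01 -0.024 -2.772
endloop
endfacet
facet normal 0.523 0.716 -0.462
outer loop
vertex 1.631 -0.331 -2.545
vertex 1.01 -0.024 -2.772
vertex 1.276 0.684 -1.373
endloop
endfacet
facet normal -0.231 -0.835 -0.499
outer loop
vertex 1.01 -0.024 -2.772
vertex 0.964 -0.444 -2.047
vertex 0.355 -0.033 -2.453
endloop
endfacet
facet normal -0.211 0.888 -0.409
outer loop
vertex 1.01 -0.024 -2.772
vertex 0.355 -0.033 -2.453
vertex 1.276 0.684 -1.373
endloop
endfacet
facet normal -0.231 -0.835 -0.499
outer loop
vertex 0.355 -0.033 -2.453
vertex 0.964 -0.444 -2.047
vertex 0.158 -0.352 -1.828
endloop
endfacet
facet normal -0.702 0.699 0.135
outer loop
vertex 0.355 -0.033 -2.453
vertex 0.158 -0.352 -1.828
vertex 1.276 0.684 -1.373
endloop
endfacet
facet normal -0.231 -0.836 -0.498
outer loop
vertex 0.158 -0.352 -1.828
vertex 0.964 -0.444 -2.047
vertex 0.569 -0.74 -1.367
endloop
endfacet
facet normal -0.579 0.291 0.761
outer loop
vertex 0.158 -0.352 -1.828
vertex 0.569 -0.74 -1.367
vertex 1.276 0.684 -1.373
endloop
endfacet
facet normal -0.231 -0.836 -0.498
outer loop
vertex 0.569 -0.74 -1.367
vertex 0.964 -0.444 -2.047
vertex 1.277 -0.905 -1.418
endloop
endfacet
facet normal 0.065 -0.028 0.997
outer loop
vertex 0.569 -0.74 -1.367
vertex 1.277 -0.905 -1.418
vertex 1.276 0.684 -1.373
endloop
endfacet
facet normal -0.231 -0.836 -0.498
outer loop
vertex 1.277 -0.905 -1.418
vertex 0.964 -0.444 -2.047
vertex 1.749 -0.723 -1.942
endloop
endfacet
facet normal 0.746 -0.018 0.666
outer loop
vertex 1.277 -0.905 -1.418
vertex 1.749 -0.723 -1.942
vertex 1.276 0.684 -1.373
endloop
endfacet
facet normal -0.230 -0.836 -0.498
outer loop
vertex 1.749 -0.723 -1.942
vertex 0.964 -0.444 -2.047
vertex 1.631 -0.331 -2.545
endloop
endfacet
facet normal 0.950 0.312 0.017
outer loop
vertex 1.749 -0.723 -1.942
vertex 1.631 -0.331 -2.545
vertex 1.276 0.684 -1.373
endloop
endfacet
facet normal 0.588 -0.219 -0.778
outer loop
vertex 1.789 -1.186 1.886
vertex 1.505 -0.886 1.587
vertex 1.916 -0.763 1.863
endloop
endfacet
facet normal 0.611 -0.141 0.779
outer loop
vertex 1.789 -1.186 1.886
vertex 1.916 -0.763 1.863
vertex 0.295 -0.434 3.193
endloop
endfacet
facet normal 0.588 -0.220 -0.778
outer loop
vertex 1.916 -0.763 1.863
vertex 1.505 -0.886 1.587
vertex 1.734 -0.432 1.632
endloop
endfacet
facet normal 0.552 0.660 0.510
outer loop
vertex 1.916 -0.763 1.863
vertex 1.734 -0.432 1.632
vertex 0.295 -0.434 3.193
endloop
endfacet
facet normal 0.587 -0.219 -0.780
outer loop
vertex 1.734 -0.432 1.632
vertex 1.505 -0.886 1.587
vertex 1.379 -0.443 1.368
endloop
endfacet
facet normal -0.019 1.000 -0.016
outer loop
vertex 1.734 -0.432 1.632
vertex 1.379 -0.443 1.368
vertex 0.295 -0.434 3.193
endloop
endfacet
facet normal 0.586 -0.219 -0.780
outer loop
vertex 1.379 -0.443 1.368
vertex 1.505 -0.886 1.587
vertex 1.119 -0.787 1.269
endloop
endfacet
facet normal -0.671 0.623 -0.402
outer loop
vertex 1.379 -0.443 1.368
vertex 1.119 -0.787 1.269
vertex 0.295 -0.434 3.193
endloop
endfacet
facet normal 0.586 -0.219 -0.780
outer loop
vertex 1.119 -0.787 1.269
vertex 1.505 -0.886 1.587
vertex 1.149 -1.205 1.409
endloop
endfacet
facet normal -0.915 -0.186 -0.358
outer loop
vertex 1.119 -0.787 1.269
vertex 1.149 -1.205 1.409
vertex 0.295 -0.434 3.193
endloop
endfacet
facet normal 0.587 -0.221 -0.779
outer loop
vertex 1.149 -1.205 1.409
vertex 1.505 -0.886 1.587
vertex 1.447 -1.383 1.684
endloop
endfacet
facet normal -0.566 -0.820 0.083
outer loop
vertex 1.149 -1.205 1.409
vertex 1.447 -1.383 1.684
vertex 0.295 -0.434 3.193
endloop
endfacet
facet normal 0.587 -0.221 -0.779
outer loop
vertex 1.447 -1.383 1.684
vertex 1.505 -0.886 1.587
vertex 1.789 -1.186 1.886
endloop
endfacet
facet normal 0.113 -0.800 0.589
outer loop
vertex 1.447 -1.383 1.684
vertex 1.789 -1.186 1.886
vertex 0.295 -0.434 3.193
endloop
endfacet

endsolid


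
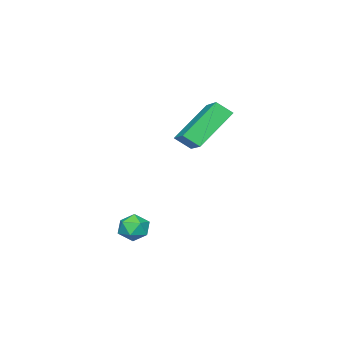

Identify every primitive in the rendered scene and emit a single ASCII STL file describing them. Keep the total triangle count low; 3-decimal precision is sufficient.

solid 
facet normal -0.593 -0.699 -0.399
outer loop
vertex -3.254 -3.759 3.343
vertex -3.584 -3.167 2.797
vertex -1.713 -4.237 1.891
endloop
endfacet
facet normal 0.379 -0.681 0.627
outer loop
vertex -0.776 -3.133 2.523
vertex -3.254 -3.759 3.343
vertex -1.713 -4.237 1.891
endloop
endfacet
facet normal -0.593 -0.699 -0.400
outer loop
vertex -1.713 -4.237 1.891
vertex -3.584 -3.167 2.797
vertex -2.043 -3.645 1.346
endloop
endfacet
facet normal 0.710 -0.220 -0.669
outer loop
vertex -2.043 -3.645 1.346
vertex -0.776 -3.133 2.523
vertex -1.713 -4.237 1.891
endloop
endfacet
facet normal -0.710 0.220 0.668
outer loop
vertex -3.254 -3.759 3.343
vertex -2.647 -2.063 3.429
vertex -3.584 -3.167 2.797
endloop
endfacet
facet normal 0.379 -0.680 0.627
outer loop
vertex -2.317 -2.655 3.974
vertex -3.254 -3.759 3.343
vertex -0.776 -3.133 2.523
endloop
endfacet
facet normal -0.710 0.220 0.669
outer loop
vertex -2.317 -2.655 3.974
vertex -2.647 -2.063 3.429
vertex -3.254 -3.759 3.343
endloop
endfacet
facet normal -0.379 0.681 -0.627
outer loop
vertex -3.584 -3.167 2.797
vertex -2.647 -2.063 3.429
vertex -2.043 -3.645 1.346
endloop
endfacet
facet normal 0.710 -0.221 -0.669
outer loop
vertex -1.106 -2.541 1.977
vertex -0.776 -3.133 2.523
vertex -2.043 -3.645 1.346
endloop
endfacet
facet normal -0.380 0.680 -0.627
outer loop
vertex -2.043 -3.645 1.346
vertex -2.647 -2.063 3.429
vertex -1.106 -2.541 1.977
endloop
endfacet
facet normal 0.593 0.699 0.400
outer loop
vertex -1.106 -2.541 1.977
vertex -2.317 -2.655 3.974
vertex -0.776 -3.133 2.523
endloop
endfacet
facet normal 0.593 0.699 0.400
outer loop
vertex -2.647 -2.063 3.429
vertex -2.317 -2.655 3.974
vertex -1.106 -2.541 1.977
endloop
endfacet
facet normal -0.278 0.497 0.822
outer loop
vertex 1.808 -2.806 -1.13
vertex 2.119 -3.284 -0.736
vertex 2.474 -2.729 -0.951
endloop
endfacet
facet normal -0.183 0.944 0.276
outer loop
vertex 1.808 -2.806 -1.13
vertex 2.474 -2.729 -0.951
vertex 2.27 -2.58 -1.597
endloop
endfacet
facet normal -0.620 0.743 -0.254
outer loop
vertex 1.808 -2.806 -1.13
vertex 2.27 -2.58 -1.597
vertex 1.788 -3.045 -1.781
endloop
endfacet
facet normal -0.985 0.171 -0.032
outer loop
vertex 1.808 -2.806 -1.13
vertex 1.788 -3.045 -1.781
vertex 1.695 -3.48 -1.249
endloop
endfacet
facet normal -0.774 0.018 0.633
outer loop
vertex 1.808 -2.806 -1.13
vertex 1.695 -3.48 -1.249
vertex 2.119 -3.284 -0.736
endloop
endfacet
facet normal 0.489 0.871 0.046
outer loop
vertex 2.27 -2.58 -1.597
vertex 2.474 -2.729 -0.951
vertex 2.865 -2.92 -1.491
endloop
endfacet
facet normal 0.334 0.147 0.931
outer loop
vertex 2.474 -2.729 -0.951
vertex 2.119 -3.284 -0.736
vertex 2.772 -3.355 -0.959
endloop
endfacet
facet normal -0.468 -0.624 0.625
outer loop
vertex 2.119 -3.284 -0.736
vertex 1.695 -3.48 -1.249
vertex 2.29 -3.82 -1.143
endloop
endfacet
facet normal -0.808 -0.379 -0.451
outer loop
vertex 1.695 -3.48 -1.249
vertex 1.788 -3.045 -1.781
vertex 2.086 -3.671 -1.789
endloop
endfacet
facet normal -0.217 0.545 -0.810
outer loop
vertex 1.788 -3.045 -1.781
vertex 2.27 -2.58 -1.597
vertex 2.441 -3.116 -2.004
endloop
endfacet
facet normal 0.985 -0.171 0.032
outer loop
vertex 2.752 -3.594 -1.61
vertex 2.865 -2.92 -1.491
vertex 2.772 -3.355 -0.959
endloop
endfacet
facet normal 0.620 -0.743 0.254
outer loop
vertex 2.752 -3.594 -1.61
vertex 2.772 -3.355 -0.959
vertex 2.29 -3.82 -1.143
endloop
endfacet
facet normal 0.183 -0.944 -0.276
outer loop
vertex 2.752 -3.594 -1.61
vertex 2.29 -3.82 -1.143
vertex 2.086 -3.671 -1.789
endloop
endfacet
facet normal 0.278 -0.497 -0.822
outer loop
vertex 2.752 -3.594 -1.61
vertex 2.086 -3.671 -1.789
vertex 2.441 -3.116 -2.004
endloop
endfacet
facet normal 0.774 -0.018 -0.633
outer loop
vertex 2.752 -3.594 -1.61
vertex 2.441 -3.116 -2.004
vertex 2.865 -2.92 -1.491
endloop
endfacet
facet normal 0.808 0.379 0.451
outer loop
vertex 2.772 -3.355 -0.959
vertex 2.865 -2.92 -1.491
vertex 2.474 -2.729 -0.951
endloop
endfacet
facet normal 0.217 -0.545 0.810
outer loop
vertex 2.29 -3.82 -1.143
vertex 2.772 -3.355 -0.959
vertex 2.119 -3.284 -0.736
endloop
endfacet
facet normal -0.489 -0.871 -0.046
outer loop
vertex 2.086 -3.671 -1.789
vertex 2.29 -3.82 -1.143
vertex 1.695 -3.48 -1.249
endloop
endfacet
facet normal -0.334 -0.147 -0.931
outer loop
vertex 2.441 -3.116 -2.004
vertex 2.086 -3.671 -1.789
vertex 1.788 -3.045 -1.781
endloop
endfacet
facet normal 0.468 0.624 -0.625
outer loop
vertex 2.865 -2.92 -1.491
vertex 2.441 -3.116 -2.004
vertex 2.27 -2.58 -1.597
endloop
endfacet

endsolid


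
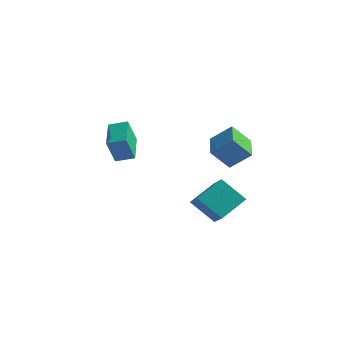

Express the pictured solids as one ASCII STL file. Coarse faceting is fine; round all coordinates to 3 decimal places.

solid 
facet normal -0.695 -0.311 -0.648
outer loop
vertex 2.094 -3.693 2.784
vertex 1.27 -2.355 3.027
vertex 2.791 -3.074 1.739
endloop
endfacet
facet normal 0.519 -0.841 -0.153
outer loop
vertex 3.75 -2.645 2.633
vertex 2.094 -3.693 2.784
vertex 2.791 -3.074 1.739
endloop
endfacet
facet normal -0.695 -0.311 -0.648
outer loop
vertex 2.791 -3.074 1.739
vertex 1.27 -2.355 3.027
vertex 1.967 -1.736 1.982
endloop
endfacet
facet normal 0.498 0.442 -0.746
outer loop
vertex 1.967 -1.736 1.982
vertex 3.75 -2.645 2.633
vertex 2.791 -3.074 1.739
endloop
endfacet
facet normal -0.498 -0.442 0.746
outer loop
vertex 2.094 -3.693 2.784
vertex 2.229 -1.926 3.921
vertex 1.27 -2.355 3.027
endloop
endfacet
facet normal 0.519 -0.841 -0.153
outer loop
vertex 3.053 -3.264 3.678
vertex 2.094 -3.693 2.784
vertex 3.75 -2.645 2.633
endloop
endfacet
facet normal -0.498 -0.442 0.746
outer loop
vertex 3.053 -3.264 3.678
vertex 2.229 -1.926 3.921
vertex 2.094 -3.693 2.784
endloop
endfacet
facet normal -0.519 0.841 0.153
outer loop
vertex 1.27 -2.355 3.027
vertex 2.229 -1.926 3.921
vertex 1.967 -1.736 1.982
endloop
endfacet
facet normal 0.498 0.442 -0.746
outer loop
vertex 2.926 -1.307 2.876
vertex 3.75 -2.645 2.633
vertex 1.967 -1.736 1.982
endloop
endfacet
facet normal -0.519 0.841 0.153
outer loop
vertex 1.967 -1.736 1.982
vertex 2.229 -1.926 3.921
vertex 2.926 -1.307 2.876
endloop
endfacet
facet normal 0.695 0.311 0.648
outer loop
vertex 2.926 -1.307 2.876
vertex 3.053 -3.264 3.678
vertex 3.75 -2.645 2.633
endloop
endfacet
facet normal 0.695 0.311 0.648
outer loop
vertex 2.229 -1.926 3.921
vertex 3.053 -3.264 3.678
vertex 2.926 -1.307 2.876
endloop
endfacet
facet normal -0.867 -0.426 -0.258
outer loop
vertex -3.468 -4.235 2.317
vertex -4.368 -2.716 2.837
vertex -3.328 -3.674 0.922
endloop
endfacet
facet normal 0.489 -0.825 -0.283
outer loop
vertex -2.452 -3.244 1.183
vertex -3.468 -4.235 2.317
vertex -3.328 -3.674 0.922
endloop
endfacet
facet normal -0.867 -0.426 -0.258
outer loop
vertex -3.328 -3.674 0.922
vertex -4.368 -2.716 2.837
vertex -4.228 -2.155 1.442
endloop
endfacet
facet normal 0.093 0.371 -0.924
outer loop
vertex -4.228 -2.155 1.442
vertex -2.452 -3.244 1.183
vertex -3.328 -3.674 0.922
endloop
endfacet
facet normal -0.093 -0.371 0.924
outer loop
vertex -3.468 -4.235 2.317
vertex -3.492 -2.286 3.098
vertex -4.368 -2.716 2.837
endloop
endfacet
facet normal 0.489 -0.825 -0.283
outer loop
vertex -2.592 -3.805 2.578
vertex -3.468 -4.235 2.317
vertex -2.452 -3.244 1.183
endloop
endfacet
facet normal -0.093 -0.371 0.924
outer loop
vertex -2.592 -3.805 2.578
vertex -3.492 -2.286 3.098
vertex -3.468 -4.235 2.317
endloop
endfacet
facet normal -0.489 0.825 0.283
outer loop
vertex -4.368 -2.716 2.837
vertex -3.492 -2.286 3.098
vertex -4.228 -2.155 1.442
endloop
endfacet
facet normal 0.093 0.371 -0.924
outer loop
vertex -3.352 -1.725 1.703
vertex -2.452 -3.244 1.183
vertex -4.228 -2.155 1.442
endloop
endfacet
facet normal -0.489 0.825 0.283
outer loop
vertex -4.228 -2.155 1.442
vertex -3.492 -2.286 3.098
vertex -3.352 -1.725 1.703
endloop
endfacet
facet normal 0.867 0.426 0.258
outer loop
vertex -3.352 -1.725 1.703
vertex -2.592 -3.805 2.578
vertex -2.452 -3.244 1.183
endloop
endfacet
facet normal 0.867 0.426 0.258
outer loop
vertex -3.492 -2.286 3.098
vertex -2.592 -3.805 2.578
vertex -3.352 -1.725 1.703
endloop
endfacet
facet normal -0.596 0.580 -0.555
outer loop
vertex 1.396 -2.171 -0.041
vertex 2.639 -1.955 -1.15
vertex 0.872 -3.522 -0.891
endloop
endfacet
facet normal -0.740 -0.128 0.660
outer loop
vertex 1.861 -4.485 0.03
vertex 1.396 -2.171 -0.041
vertex 0.872 -3.522 -0.891
endloop
endfacet
facet normal -0.596 0.581 -0.555
outer loop
vertex 0.872 -3.522 -0.891
vertex 2.639 -1.955 -1.15
vertex 2.114 -3.306 -2.0
endloop
endfacet
facet normal -0.312 -0.804 -0.506
outer loop
vertex 2.114 -3.306 -2.0
vertex 1.861 -4.485 0.03
vertex 0.872 -3.522 -0.891
endloop
endfacet
facet normal 0.312 0.804 0.506
outer loop
vertex 1.396 -2.171 -0.041
vertex 3.628 -2.918 -0.229
vertex 2.639 -1.955 -1.15
endloop
endfacet
facet normal -0.740 -0.128 0.661
outer loop
vertex 2.386 -3.134 0.88
vertex 1.396 -2.171 -0.041
vertex 1.861 -4.485 0.03
endloop
endfacet
facet normal 0.312 0.804 0.506
outer loop
vertex 2.386 -3.134 0.88
vertex 3.628 -2.918 -0.229
vertex 1.396 -2.171 -0.041
endloop
endfacet
facet normal 0.740 0.128 -0.661
outer loop
vertex 2.639 -1.955 -1.15
vertex 3.628 -2.918 -0.229
vertex 2.114 -3.306 -2.0
endloop
endfacet
facet normal -0.312 -0.804 -0.506
outer loop
vertex 3.104 -4.269 -1.079
vertex 1.861 -4.485 0.03
vertex 2.114 -3.306 -2.0
endloop
endfacet
facet normal 0.740 0.129 -0.661
outer loop
vertex 2.114 -3.306 -2.0
vertex 3.628 -2.918 -0.229
vertex 3.104 -4.269 -1.079
endloop
endfacet
facet normal 0.596 -0.581 0.555
outer loop
vertex 3.104 -4.269 -1.079
vertex 2.386 -3.134 0.88
vertex 1.861 -4.485 0.03
endloop
endfacet
facet normal 0.596 -0.580 0.555
outer loop
vertex 3.628 -2.918 -0.229
vertex 2.386 -3.134 0.88
vertex 3.104 -4.269 -1.079
endloop
endfacet

endsolid


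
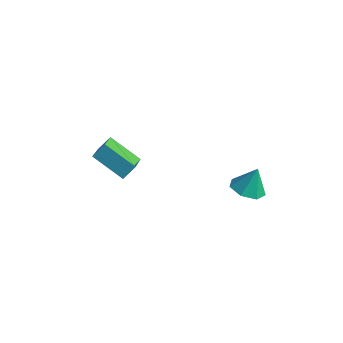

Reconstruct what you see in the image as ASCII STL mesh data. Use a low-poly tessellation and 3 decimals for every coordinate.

solid 
facet normal -0.856 -0.084 0.509
outer loop
vertex -4.444 -4.902 1.917
vertex -4.113 -4.287 2.575
vertex -5.189 -3.422 0.908
endloop
endfacet
facet normal -0.345 -0.641 -0.686
outer loop
vertex -3.467 -3.253 -0.115
vertex -4.444 -4.902 1.917
vertex -5.189 -3.422 0.908
endloop
endfacet
facet normal -0.856 -0.084 0.509
outer loop
vertex -5.189 -3.422 0.908
vertex -4.113 -4.287 2.575
vertex -4.858 -2.807 1.566
endloop
endfacet
facet normal -0.384 0.763 -0.520
outer loop
vertex -4.858 -2.807 1.566
vertex -3.467 -3.253 -0.115
vertex -5.189 -3.422 0.908
endloop
endfacet
facet normal 0.384 -0.763 0.520
outer loop
vertex -4.444 -4.902 1.917
vertex -2.391 -4.118 1.552
vertex -4.113 -4.287 2.575
endloop
endfacet
facet normal -0.345 -0.641 -0.686
outer loop
vertex -2.722 -4.733 0.894
vertex -4.444 -4.902 1.917
vertex -3.467 -3.253 -0.115
endloop
endfacet
facet normal 0.384 -0.763 0.520
outer loop
vertex -2.722 -4.733 0.894
vertex -2.391 -4.118 1.552
vertex -4.444 -4.902 1.917
endloop
endfacet
facet normal 0.345 0.641 0.686
outer loop
vertex -4.113 -4.287 2.575
vertex -2.391 -4.118 1.552
vertex -4.858 -2.807 1.566
endloop
endfacet
facet normal -0.384 0.763 -0.520
outer loop
vertex -3.136 -2.638 0.543
vertex -3.467 -3.253 -0.115
vertex -4.858 -2.807 1.566
endloop
endfacet
facet normal 0.345 0.641 0.686
outer loop
vertex -4.858 -2.807 1.566
vertex -2.391 -4.118 1.552
vertex -3.136 -2.638 0.543
endloop
endfacet
facet normal 0.856 0.084 -0.509
outer loop
vertex -3.136 -2.638 0.543
vertex -2.722 -4.733 0.894
vertex -3.467 -3.253 -0.115
endloop
endfacet
facet normal 0.856 0.084 -0.509
outer loop
vertex -2.391 -4.118 1.552
vertex -2.722 -4.733 0.894
vertex -3.136 -2.638 0.543
endloop
endfacet
facet normal -0.181 -0.343 -0.922
outer loop
vertex 3.12 -1.604 -0.121
vertex 2.266 -1.124 -0.132
vertex 3.148 -0.809 -0.422
endloop
endfacet
facet normal 0.937 0.095 0.337
outer loop
vertex 3.12 -1.604 -0.121
vertex 3.148 -0.809 -0.422
vertex 2.534 -0.616 1.232
endloop
endfacet
facet normal -0.181 -0.343 -0.922
outer loop
vertex 3.148 -0.809 -0.422
vertex 2.266 -1.124 -0.132
vertex 2.511 -0.251 -0.505
endloop
endfacet
facet normal 0.640 0.753 0.150
outer loop
vertex 3.148 -0.809 -0.422
vertex 2.511 -0.251 -0.505
vertex 2.534 -0.616 1.232
endloop
endfacet
facet normal -0.181 -0.343 -0.922
outer loop
vertex 2.511 -0.251 -0.505
vertex 2.266 -1.124 -0.132
vertex 1.69 -0.35 -0.307
endloop
endfacet
facet normal -0.068 0.976 0.206
outer loop
vertex 2.511 -0.251 -0.505
vertex 1.69 -0.35 -0.307
vertex 2.534 -0.616 1.232
endloop
endfacet
facet normal -0.181 -0.343 -0.922
outer loop
vertex 1.69 -0.35 -0.307
vertex 2.266 -1.124 -0.132
vertex 1.303 -1.032 0.023
endloop
endfacet
facet normal -0.656 0.596 0.463
outer loop
vertex 1.69 -0.35 -0.307
vertex 1.303 -1.032 0.023
vertex 2.534 -0.616 1.232
endloop
endfacet
facet normal -0.181 -0.343 -0.922
outer loop
vertex 1.303 -1.032 0.023
vertex 2.266 -1.124 -0.132
vertex 1.641 -1.783 0.236
endloop
endfacet
facet normal -0.680 -0.100 0.727
outer loop
vertex 1.303 -1.032 0.023
vertex 1.641 -1.783 0.236
vertex 2.534 -0.616 1.232
endloop
endfacet
facet normal -0.181 -0.343 -0.922
outer loop
vertex 1.641 -1.783 0.236
vertex 2.266 -1.124 -0.132
vertex 2.45 -2.037 0.172
endloop
endfacet
facet normal -0.122 -0.589 0.799
outer loop
vertex 1.641 -1.783 0.236
vertex 2.45 -2.037 0.172
vertex 2.534 -0.616 1.232
endloop
endfacet
facet normal -0.181 -0.343 -0.922
outer loop
vertex 2.45 -2.037 0.172
vertex 2.266 -1.124 -0.132
vertex 3.12 -1.604 -0.121
endloop
endfacet
facet normal 0.598 -0.502 0.625
outer loop
vertex 2.45 -2.037 0.172
vertex 3.12 -1.604 -0.121
vertex 2.534 -0.616 1.232
endloop
endfacet

endsolid


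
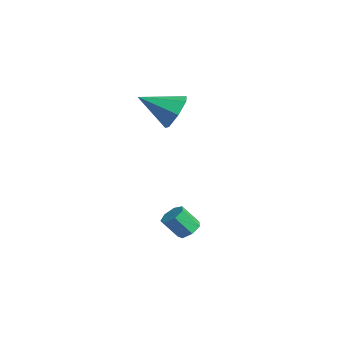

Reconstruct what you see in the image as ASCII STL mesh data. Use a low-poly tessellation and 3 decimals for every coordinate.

solid 
facet normal 0.285 0.547 -0.787
outer loop
vertex 1.271 4.389 -1.196
vertex 0.925 4.129 -1.502
vertex 0.85 4.572 -1.221
endloop
endfacet
facet normal 0.284 0.737 0.614
outer loop
vertex 1.271 4.389 -1.196
vertex 0.85 4.572 -1.221
vertex 0.982 3.831 -0.393
endloop
endfacet
facet normal 0.284 0.737 0.614
outer loop
vertex 0.982 3.831 -0.393
vertex 0.85 4.572 -1.221
vertex 0.561 4.014 -0.418
endloop
endfacet
facet normal -0.284 -0.546 0.788
outer loop
vertex 0.982 3.831 -0.393
vertex 0.561 4.014 -0.418
vertex 0.635 3.571 -0.698
endloop
endfacet
facet normal 0.284 0.547 -0.787
outer loop
vertex 0.85 4.572 -1.221
vertex 0.925 4.129 -1.502
vertex 0.485 4.422 -1.457
endloop
endfacet
facet normal -0.538 0.771 0.342
outer loop
vertex 0.85 4.572 -1.221
vertex 0.485 4.422 -1.457
vertex 0.561 4.014 -0.418
endloop
endfacet
facet normal -0.538 0.771 0.342
outer loop
vertex 0.561 4.014 -0.418
vertex 0.485 4.422 -1.457
vertex 0.196 3.864 -0.654
endloop
endfacet
facet normal -0.285 -0.546 0.788
outer loop
vertex 0.561 4.014 -0.418
vertex 0.196 3.864 -0.654
vertex 0.635 3.571 -0.698
endloop
endfacet
facet normal 0.283 0.546 -0.788
outer loop
vertex 0.485 4.422 -1.457
vertex 0.925 4.129 -1.502
vertex 0.451 4.05 -1.727
endloop
endfacet
facet normal -0.956 0.224 -0.188
outer loop
vertex 0.485 4.422 -1.457
vertex 0.451 4.05 -1.727
vertex 0.196 3.864 -0.654
endloop
endfacet
facet normal -0.956 0.224 -0.188
outer loop
vertex 0.196 3.864 -0.654
vertex 0.451 4.05 -1.727
vertex 0.162 3.493 -0.923
endloop
endfacet
facet normal -0.285 -0.545 0.788
outer loop
vertex 0.196 3.864 -0.654
vertex 0.162 3.493 -0.923
vertex 0.635 3.571 -0.698
endloop
endfacet
facet normal 0.283 0.546 -0.788
outer loop
vertex 0.451 4.05 -1.727
vertex 0.925 4.129 -1.502
vertex 0.774 3.738 -1.827
endloop
endfacet
facet normal -0.653 -0.492 -0.576
outer loop
vertex 0.451 4.05 -1.727
vertex 0.774 3.738 -1.827
vertex 0.162 3.493 -0.923
endloop
endfacet
facet normal -0.655 -0.489 -0.576
outer loop
vertex 0.162 3.493 -0.923
vertex 0.774 3.738 -1.827
vertex 0.484 3.181 -1.024
endloop
endfacet
facet normal -0.284 -0.548 0.787
outer loop
vertex 0.162 3.493 -0.923
vertex 0.484 3.181 -1.024
vertex 0.635 3.571 -0.698
endloop
endfacet
facet normal 0.285 0.545 -0.788
outer loop
vertex 0.774 3.738 -1.827
vertex 0.925 4.129 -1.502
vertex 1.21 3.72 -1.682
endloop
endfacet
facet normal 0.141 -0.837 -0.529
outer loop
vertex 0.774 3.738 -1.827
vertex 1.21 3.72 -1.682
vertex 0.484 3.181 -1.024
endloop
endfacet
facet normal 0.141 -0.837 -0.529
outer loop
vertex 0.484 3.181 -1.024
vertex 1.21 3.72 -1.682
vertex 0.921 3.163 -0.879
endloop
endfacet
facet normal -0.284 -0.548 0.787
outer loop
vertex 0.484 3.181 -1.024
vertex 0.921 3.163 -0.879
vertex 0.635 3.571 -0.698
endloop
endfacet
facet normal 0.284 0.545 -0.789
outer loop
vertex 1.21 3.72 -1.682
vertex 0.925 4.129 -1.502
vertex 1.431 4.01 -1.402
endloop
endfacet
facet normal 0.830 -0.552 -0.084
outer loop
vertex 1.21 3.72 -1.682
vertex 1.431 4.01 -1.402
vertex 0.921 3.163 -0.879
endloop
endfacet
facet normal 0.830 -0.552 -0.085
outer loop
vertex 0.921 3.163 -0.879
vertex 1.431 4.01 -1.402
vertex 1.142 3.452 -0.598
endloop
endfacet
facet normal -0.284 -0.548 0.787
outer loop
vertex 0.921 3.163 -0.879
vertex 1.142 3.452 -0.598
vertex 0.635 3.571 -0.698
endloop
endfacet
facet normal 0.284 0.548 -0.787
outer loop
vertex 1.431 4.01 -1.402
vertex 0.925 4.129 -1.502
vertex 1.271 4.389 -1.196
endloop
endfacet
facet normal 0.894 0.147 0.423
outer loop
vertex 1.431 4.01 -1.402
vertex 1.271 4.389 -1.196
vertex 1.142 3.452 -0.598
endloop
endfacet
facet normal 0.893 0.148 0.424
outer loop
vertex 1.142 3.452 -0.598
vertex 1.271 4.389 -1.196
vertex 0.982 3.831 -0.393
endloop
endfacet
facet normal -0.284 -0.546 0.788
outer loop
vertex 1.142 3.452 -0.598
vertex 0.982 3.831 -0.393
vertex 0.635 3.571 -0.698
endloop
endfacet
facet normal 0.443 0.765 -0.467
outer loop
vertex -0.726 4.777 4.289
vertex -1.143 4.576 3.564
vertex -1.39 5.105 4.196
endloop
endfacet
facet normal -0.093 0.092 0.991
outer loop
vertex -0.726 4.777 4.289
vertex -1.39 5.105 4.196
vertex -1.857 3.344 4.316
endloop
endfacet
facet normal 0.443 0.765 -0.467
outer loop
vertex -1.39 5.105 4.196
vertex -1.143 4.576 3.564
vertex -1.868 5.034 3.627
endloop
endfacet
facet normal -0.758 0.242 0.606
outer loop
vertex -1.39 5.105 4.196
vertex -1.868 5.034 3.627
vertex -1.857 3.344 4.316
endloop
endfacet
facet normal 0.443 0.765 -0.467
outer loop
vertex -1.868 5.034 3.627
vertex -1.143 4.576 3.564
vertex -1.8 4.619 3.011
endloop
endfacet
facet normal -0.996 -0.040 -0.083
outer loop
vertex -1.868 5.034 3.627
vertex -1.8 4.619 3.011
vertex -1.857 3.344 4.316
endloop
endfacet
facet normal 0.443 0.765 -0.467
outer loop
vertex -1.8 4.619 3.011
vertex -1.143 4.576 3.564
vertex -1.237 4.171 2.811
endloop
endfacet
facet normal -0.629 -0.542 -0.557
outer loop
vertex -1.8 4.619 3.011
vertex -1.237 4.171 2.811
vertex -1.857 3.344 4.316
endloop
endfacet
facet normal 0.444 0.765 -0.467
outer loop
vertex -1.237 4.171 2.811
vertex -1.143 4.576 3.564
vertex -0.603 4.028 3.179
endloop
endfacet
facet normal 0.067 -0.886 -0.459
outer loop
vertex -1.237 4.171 2.811
vertex -0.603 4.028 3.179
vertex -1.857 3.344 4.316
endloop
endfacet
facet normal 0.443 0.765 -0.467
outer loop
vertex -0.603 4.028 3.179
vertex -1.143 4.576 3.564
vertex -0.376 4.298 3.837
endloop
endfacet
facet normal 0.567 -0.812 0.137
outer loop
vertex -0.603 4.028 3.179
vertex -0.376 4.298 3.837
vertex -1.857 3.344 4.316
endloop
endfacet
facet normal 0.444 0.765 -0.467
outer loop
vertex -0.376 4.298 3.837
vertex -1.143 4.576 3.564
vertex -0.726 4.777 4.289
endloop
endfacet
facet normal 0.496 -0.376 0.783
outer loop
vertex -0.376 4.298 3.837
vertex -0.726 4.777 4.289
vertex -1.857 3.344 4.316
endloop
endfacet

endsolid


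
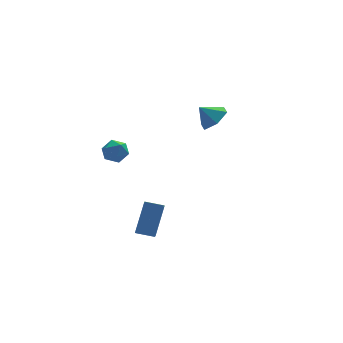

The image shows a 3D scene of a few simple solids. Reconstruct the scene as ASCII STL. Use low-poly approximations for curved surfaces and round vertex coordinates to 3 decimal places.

solid 
facet normal -0.231 -0.114 0.966
outer loop
vertex -0.956 3.997 0.033
vertex -1.409 3.339 -0.153
vertex -0.614 3.251 0.027
endloop
endfacet
facet normal 0.413 0.182 0.892
outer loop
vertex -0.956 3.997 0.033
vertex -0.614 3.251 0.027
vertex -0.21 3.891 -0.291
endloop
endfacet
facet normal 0.337 0.786 0.518
outer loop
vertex -0.956 3.997 0.033
vertex -0.21 3.891 -0.291
vertex -0.756 4.373 -0.667
endloop
endfacet
facet normal -0.355 0.862 0.362
outer loop
vertex -0.956 3.997 0.033
vertex -0.756 4.373 -0.667
vertex -1.497 4.032 -0.582
endloop
endfacet
facet normal -0.706 0.306 0.639
outer loop
vertex -0.956 3.997 0.033
vertex -1.497 4.032 -0.582
vertex -1.409 3.339 -0.153
endloop
endfacet
facet normal 0.819 -0.264 0.509
outer loop
vertex -0.21 3.891 -0.291
vertex -0.614 3.251 0.027
vertex -0.203 3.168 -0.678
endloop
endfacet
facet normal -0.225 -0.744 0.629
outer loop
vertex -0.614 3.251 0.027
vertex -1.409 3.339 -0.153
vertex -0.944 2.827 -0.593
endloop
endfacet
facet normal -0.993 -0.064 0.101
outer loop
vertex -1.409 3.339 -0.153
vertex -1.497 4.032 -0.582
vertex -1.49 3.309 -0.969
endloop
endfacet
facet normal -0.425 0.837 -0.346
outer loop
vertex -1.497 4.032 -0.582
vertex -0.756 4.373 -0.667
vertex -1.086 3.949 -1.287
endloop
endfacet
facet normal 0.695 0.713 -0.095
outer loop
vertex -0.756 4.373 -0.667
vertex -0.21 3.891 -0.291
vertex -0.291 3.861 -1.107
endloop
endfacet
facet normal 0.355 -0.862 -0.362
outer loop
vertex -0.744 3.203 -1.293
vertex -0.203 3.168 -0.678
vertex -0.944 2.827 -0.593
endloop
endfacet
facet normal -0.337 -0.786 -0.518
outer loop
vertex -0.744 3.203 -1.293
vertex -0.944 2.827 -0.593
vertex -1.49 3.309 -0.969
endloop
endfacet
facet normal -0.413 -0.182 -0.892
outer loop
vertex -0.744 3.203 -1.293
vertex -1.49 3.309 -0.969
vertex -1.086 3.949 -1.287
endloop
endfacet
facet normal 0.231 0.114 -0.966
outer loop
vertex -0.744 3.203 -1.293
vertex -1.086 3.949 -1.287
vertex -0.291 3.861 -1.107
endloop
endfacet
facet normal 0.706 -0.306 -0.639
outer loop
vertex -0.744 3.203 -1.293
vertex -0.291 3.861 -1.107
vertex -0.203 3.168 -0.678
endloop
endfacet
facet normal 0.425 -0.837 0.346
outer loop
vertex -0.944 2.827 -0.593
vertex -0.203 3.168 -0.678
vertex -0.614 3.251 0.027
endloop
endfacet
facet normal -0.695 -0.713 0.095
outer loop
vertex -1.49 3.309 -0.969
vertex -0.944 2.827 -0.593
vertex -1.409 3.339 -0.153
endloop
endfacet
facet normal -0.819 0.264 -0.509
outer loop
vertex -1.086 3.949 -1.287
vertex -1.49 3.309 -0.969
vertex -1.497 4.032 -0.582
endloop
endfacet
facet normal 0.225 0.744 -0.629
outer loop
vertex -0.291 3.861 -1.107
vertex -1.086 3.949 -1.287
vertex -0.756 4.373 -0.667
endloop
endfacet
facet normal 0.993 0.064 -0.101
outer loop
vertex -0.203 3.168 -0.678
vertex -0.291 3.861 -1.107
vertex -0.21 3.891 -0.291
endloop
endfacet
facet normal 0.664 -0.179 -0.726
outer loop
vertex 4.683 2.071 2.834
vertex 4.022 1.567 2.353
vertex 4.11 2.511 2.201
endloop
endfacet
facet normal -0.024 0.810 0.585
outer loop
vertex 4.683 2.071 2.834
vertex 4.11 2.511 2.201
vertex 3.258 1.773 3.187
endloop
endfacet
facet normal 0.665 -0.179 -0.725
outer loop
vertex 4.11 2.511 2.201
vertex 4.022 1.567 2.353
vertex 3.45 2.007 1.72
endloop
endfacet
facet normal -0.626 0.779 0.042
outer loop
vertex 4.11 2.511 2.201
vertex 3.45 2.007 1.72
vertex 3.258 1.773 3.187
endloop
endfacet
facet normal 0.665 -0.179 -0.725
outer loop
vertex 3.45 2.007 1.72
vertex 4.022 1.567 2.353
vertex 3.362 1.063 1.872
endloop
endfacet
facet normal -0.990 0.073 -0.118
outer loop
vertex 3.45 2.007 1.72
vertex 3.362 1.063 1.872
vertex 3.258 1.773 3.187
endloop
endfacet
facet normal 0.665 -0.179 -0.725
outer loop
vertex 3.362 1.063 1.872
vertex 4.022 1.567 2.353
vertex 3.934 0.623 2.505
endloop
endfacet
facet normal -0.755 -0.600 0.265
outer loop
vertex 3.362 1.063 1.872
vertex 3.934 0.623 2.505
vertex 3.258 1.773 3.187
endloop
endfacet
facet normal 0.664 -0.179 -0.726
outer loop
vertex 3.934 0.623 2.505
vertex 4.022 1.567 2.353
vertex 4.595 1.127 2.986
endloop
endfacet
facet normal -0.154 -0.569 0.808
outer loop
vertex 3.934 0.623 2.505
vertex 4.595 1.127 2.986
vertex 3.258 1.773 3.187
endloop
endfacet
facet normal 0.664 -0.179 -0.726
outer loop
vertex 4.595 1.127 2.986
vertex 4.022 1.567 2.353
vertex 4.683 2.071 2.834
endloop
endfacet
facet normal 0.211 0.136 0.968
outer loop
vertex 4.595 1.127 2.986
vertex 4.683 2.071 2.834
vertex 3.258 1.773 3.187
endloop
endfacet
facet normal -0.916 0.346 0.205
outer loop
vertex -1.482 -3.929 -1.975
vertex -0.777 -2.96 -0.462
vertex -1.146 -2.343 -3.146
endloop
endfacet
facet normal -0.366 -0.501 -0.784
outer loop
vertex -0.203 -2.7 -3.358
vertex -1.482 -3.929 -1.975
vertex -1.146 -2.343 -3.146
endloop
endfacet
facet normal -0.915 0.346 0.205
outer loop
vertex -1.146 -2.343 -3.146
vertex -0.777 -2.96 -0.462
vertex -0.441 -1.375 -1.634
endloop
endfacet
facet normal 0.168 0.793 -0.586
outer loop
vertex -0.441 -1.375 -1.634
vertex -0.203 -2.7 -3.358
vertex -1.146 -2.343 -3.146
endloop
endfacet
facet normal -0.168 -0.793 0.586
outer loop
vertex -1.482 -3.929 -1.975
vertex 0.166 -3.317 -0.674
vertex -0.777 -2.96 -0.462
endloop
endfacet
facet normal -0.365 -0.502 -0.784
outer loop
vertex -0.539 -4.285 -2.186
vertex -1.482 -3.929 -1.975
vertex -0.203 -2.7 -3.358
endloop
endfacet
facet normal -0.168 -0.793 0.586
outer loop
vertex -0.539 -4.285 -2.186
vertex 0.166 -3.317 -0.674
vertex -1.482 -3.929 -1.975
endloop
endfacet
facet normal 0.366 0.502 0.784
outer loop
vertex -0.777 -2.96 -0.462
vertex 0.166 -3.317 -0.674
vertex -0.441 -1.375 -1.634
endloop
endfacet
facet normal 0.168 0.793 -0.586
outer loop
vertex 0.502 -1.731 -1.845
vertex -0.203 -2.7 -3.358
vertex -0.441 -1.375 -1.634
endloop
endfacet
facet normal 0.365 0.502 0.784
outer loop
vertex -0.441 -1.375 -1.634
vertex 0.166 -3.317 -0.674
vertex 0.502 -1.731 -1.845
endloop
endfacet
facet normal 0.916 -0.346 -0.205
outer loop
vertex 0.502 -1.731 -1.845
vertex -0.539 -4.285 -2.186
vertex -0.203 -2.7 -3.358
endloop
endfacet
facet normal 0.916 -0.346 -0.206
outer loop
vertex 0.166 -3.317 -0.674
vertex -0.539 -4.285 -2.186
vertex 0.502 -1.731 -1.845
endloop
endfacet

endsolid
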